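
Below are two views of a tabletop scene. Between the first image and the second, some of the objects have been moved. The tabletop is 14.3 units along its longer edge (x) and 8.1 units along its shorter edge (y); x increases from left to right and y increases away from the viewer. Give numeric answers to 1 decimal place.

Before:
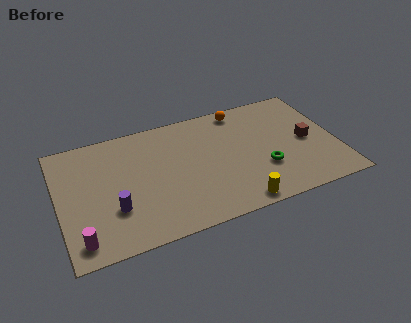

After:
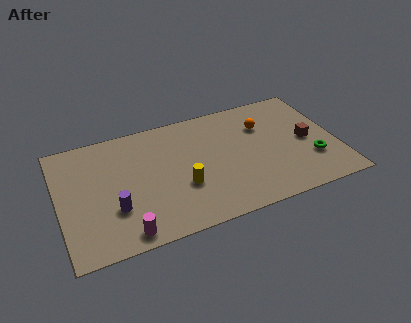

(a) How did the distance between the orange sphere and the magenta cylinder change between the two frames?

-1.7

Before: roughly 10.7 units apart; after: 9.0. That's 1.7 units closer together.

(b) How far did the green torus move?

2.5

The green torus moved from about (10.4, 2.7) to (12.9, 2.5), a distance of √(2.5² + 0.2²) ≈ 2.5.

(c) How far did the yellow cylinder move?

3.3

The yellow cylinder was near (8.8, 0.8) before and (6.2, 2.9) after, so it travelled √(2.6² + 2.1²) ≈ 3.3 units.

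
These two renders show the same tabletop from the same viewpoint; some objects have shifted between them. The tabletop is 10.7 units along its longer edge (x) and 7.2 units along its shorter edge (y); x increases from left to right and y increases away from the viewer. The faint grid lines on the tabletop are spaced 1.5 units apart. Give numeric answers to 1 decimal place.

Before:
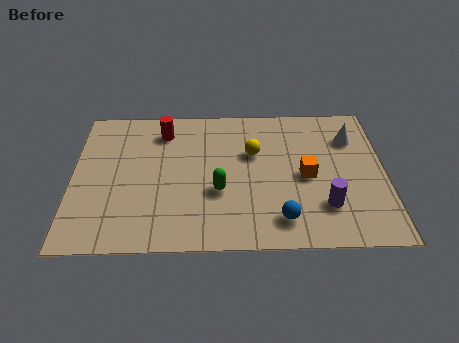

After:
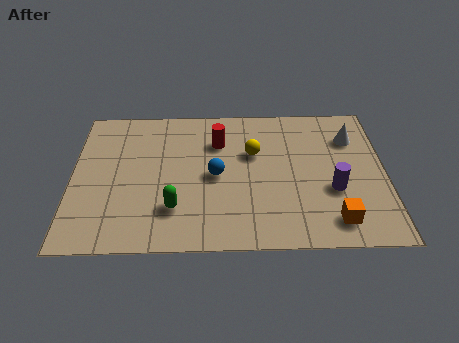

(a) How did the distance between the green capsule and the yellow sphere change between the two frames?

+1.6

They were about 2.2 units apart before and 3.8 after — 1.6 units further apart.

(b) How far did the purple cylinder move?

0.9

From (8.6, 1.9) to (8.9, 2.7), the purple cylinder covered √(0.3² + 0.8²) ≈ 0.9 units.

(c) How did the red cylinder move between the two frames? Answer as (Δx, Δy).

(1.9, -0.6)

The red cylinder was at about (3.1, 5.8) and moved to about (5.0, 5.2).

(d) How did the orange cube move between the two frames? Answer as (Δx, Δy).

(0.9, -2.2)

From the two frames, the orange cube sits at roughly (8.0, 3.4) before and (8.9, 1.2) after.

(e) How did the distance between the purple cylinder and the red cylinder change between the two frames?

-2.1

Before: roughly 6.7 units apart; after: 4.6. That's 2.1 units closer together.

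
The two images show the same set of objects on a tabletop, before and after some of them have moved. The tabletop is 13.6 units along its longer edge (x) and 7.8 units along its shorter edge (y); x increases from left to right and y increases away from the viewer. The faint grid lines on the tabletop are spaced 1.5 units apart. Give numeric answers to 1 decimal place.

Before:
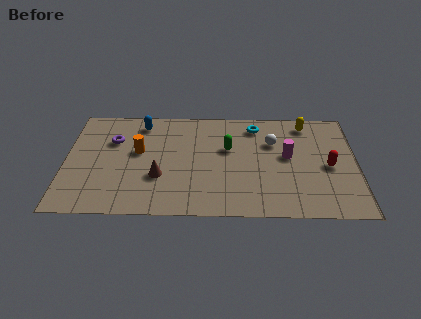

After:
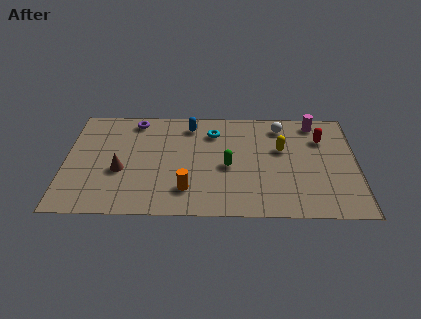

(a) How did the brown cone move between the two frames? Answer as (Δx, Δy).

(-1.8, 0.4)

The brown cone was at about (4.4, 2.7) and moved to about (2.6, 3.1).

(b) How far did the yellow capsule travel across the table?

2.2

The yellow capsule moved from about (11.3, 6.7) to (10.1, 4.8), a distance of √(1.2² + 1.9²) ≈ 2.2.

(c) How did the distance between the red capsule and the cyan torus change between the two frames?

+0.6

They were about 4.5 units apart before and 5.1 after — 0.6 units further apart.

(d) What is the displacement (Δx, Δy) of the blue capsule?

(2.3, -0.1)

The blue capsule started near (3.5, 6.6) and ended near (5.8, 6.5).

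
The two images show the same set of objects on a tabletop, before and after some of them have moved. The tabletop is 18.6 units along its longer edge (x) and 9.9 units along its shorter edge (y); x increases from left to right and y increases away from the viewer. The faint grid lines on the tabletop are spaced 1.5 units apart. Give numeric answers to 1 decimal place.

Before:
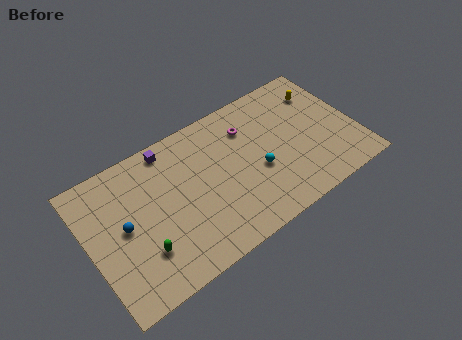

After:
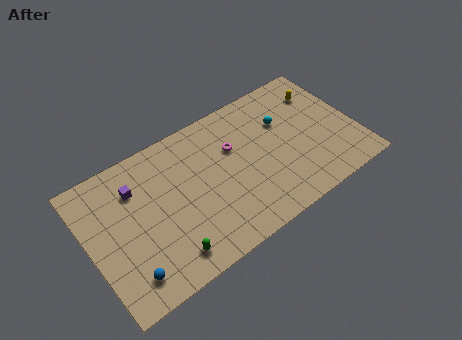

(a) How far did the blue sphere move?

3.3

The blue sphere was near (2.4, 5.1) before and (2.1, 1.8) after, so it travelled √(0.3² + 3.3²) ≈ 3.3 units.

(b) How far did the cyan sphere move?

3.5

The cyan sphere was near (11.6, 4.0) before and (13.9, 6.6) after, so it travelled √(2.3² + 2.6²) ≈ 3.5 units.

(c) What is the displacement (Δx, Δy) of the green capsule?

(1.5, -1.2)

The green capsule was at about (3.3, 2.8) and moved to about (4.8, 1.6).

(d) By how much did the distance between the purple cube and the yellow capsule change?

+2.5

The distance was about 10.8 in the first image and 13.3 in the second, so they moved 2.5 units further apart.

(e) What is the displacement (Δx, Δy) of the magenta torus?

(-1.2, -0.9)

The magenta torus started near (11.5, 7.4) and ended near (10.3, 6.5).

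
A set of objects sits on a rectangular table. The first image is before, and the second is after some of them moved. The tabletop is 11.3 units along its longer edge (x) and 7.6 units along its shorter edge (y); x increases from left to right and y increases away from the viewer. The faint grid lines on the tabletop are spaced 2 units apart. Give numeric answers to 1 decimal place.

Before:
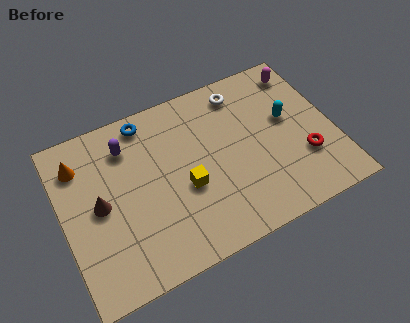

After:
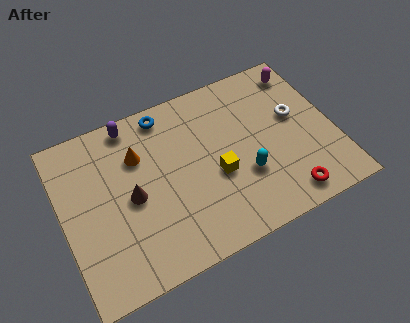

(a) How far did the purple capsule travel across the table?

0.9

The purple capsule moved from about (2.9, 5.9) to (3.2, 6.8), a distance of √(0.3² + 0.9²) ≈ 0.9.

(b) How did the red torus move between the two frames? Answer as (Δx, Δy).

(-1.0, -1.4)

The red torus started near (9.9, 2.4) and ended near (8.9, 1.0).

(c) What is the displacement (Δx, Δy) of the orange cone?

(2.4, -0.6)

From the two frames, the orange cone sits at roughly (0.9, 5.9) before and (3.3, 5.3) after.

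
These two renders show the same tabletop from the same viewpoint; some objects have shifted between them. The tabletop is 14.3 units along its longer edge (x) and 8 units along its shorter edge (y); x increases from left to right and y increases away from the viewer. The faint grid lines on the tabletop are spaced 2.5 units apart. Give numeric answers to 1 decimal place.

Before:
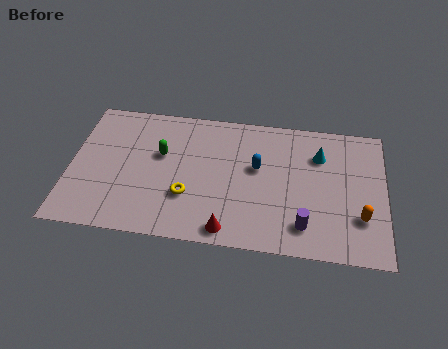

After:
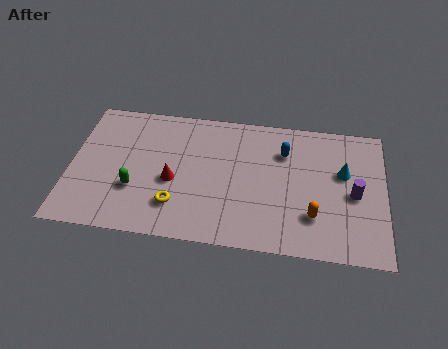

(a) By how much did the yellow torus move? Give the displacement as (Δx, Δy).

(-0.5, -0.6)

The yellow torus started near (5.4, 2.6) and ended near (4.9, 2.0).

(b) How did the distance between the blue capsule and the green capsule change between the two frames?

+3.0

Before: roughly 4.4 units apart; after: 7.4. That's 3.0 units further apart.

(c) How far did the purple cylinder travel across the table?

3.0

The purple cylinder moved from about (10.7, 1.6) to (12.9, 3.7), a distance of √(2.2² + 2.1²) ≈ 3.0.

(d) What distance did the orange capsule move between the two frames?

2.1

From (13.2, 2.4) to (11.1, 2.2), the orange capsule covered √(2.1² + 0.2²) ≈ 2.1 units.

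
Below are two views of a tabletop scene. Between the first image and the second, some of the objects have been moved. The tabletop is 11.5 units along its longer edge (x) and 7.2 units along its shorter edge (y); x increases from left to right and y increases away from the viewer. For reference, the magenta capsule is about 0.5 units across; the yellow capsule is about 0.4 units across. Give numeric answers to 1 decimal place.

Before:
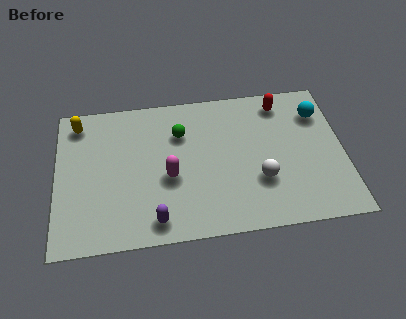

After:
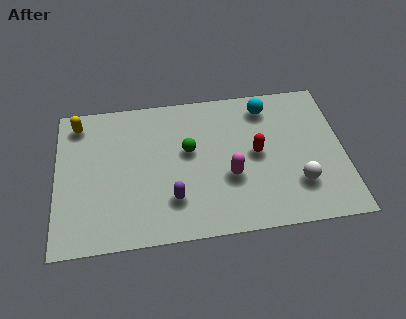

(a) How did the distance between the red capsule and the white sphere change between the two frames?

-1.5

The distance was about 3.8 in the first image and 2.3 in the second, so they moved 1.5 units closer together.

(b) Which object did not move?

the yellow capsule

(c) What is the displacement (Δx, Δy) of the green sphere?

(0.3, -0.9)

The green sphere was at about (5.0, 5.1) and moved to about (5.3, 4.2).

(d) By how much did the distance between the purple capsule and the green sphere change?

-1.8

The distance was about 4.2 in the first image and 2.4 in the second, so they moved 1.8 units closer together.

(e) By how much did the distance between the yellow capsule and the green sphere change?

+0.6

The distance was about 4.2 in the first image and 4.8 in the second, so they moved 0.6 units further apart.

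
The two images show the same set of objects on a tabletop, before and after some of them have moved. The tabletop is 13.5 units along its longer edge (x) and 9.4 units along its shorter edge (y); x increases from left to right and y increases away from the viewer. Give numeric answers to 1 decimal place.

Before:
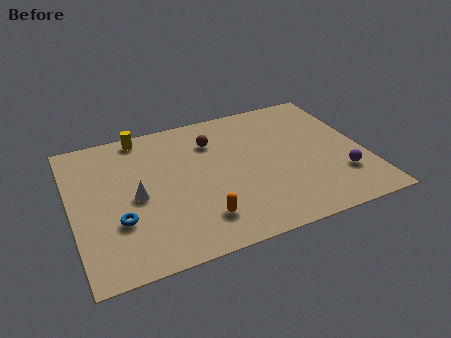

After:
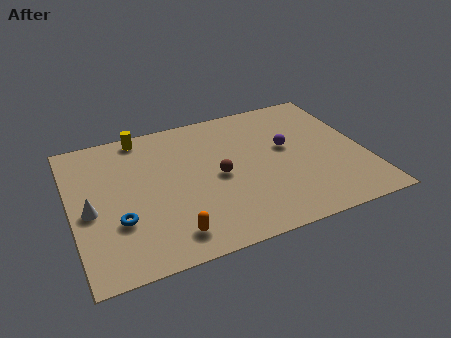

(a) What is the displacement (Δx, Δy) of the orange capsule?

(-1.4, -0.5)

The orange capsule started near (5.6, 2.0) and ended near (4.2, 1.5).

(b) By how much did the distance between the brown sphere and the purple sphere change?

-3.6

They were about 7.0 units apart before and 3.4 after — 3.6 units closer together.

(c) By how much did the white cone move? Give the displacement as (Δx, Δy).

(-2.1, -0.2)

The white cone was at about (2.9, 4.4) and moved to about (0.8, 4.2).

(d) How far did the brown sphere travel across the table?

2.5

From (6.7, 7.0) to (6.7, 4.5), the brown sphere covered √(0.0² + 2.5²) ≈ 2.5 units.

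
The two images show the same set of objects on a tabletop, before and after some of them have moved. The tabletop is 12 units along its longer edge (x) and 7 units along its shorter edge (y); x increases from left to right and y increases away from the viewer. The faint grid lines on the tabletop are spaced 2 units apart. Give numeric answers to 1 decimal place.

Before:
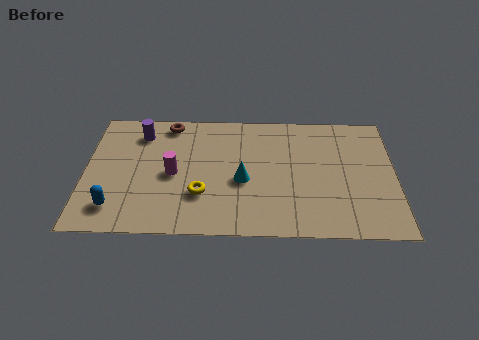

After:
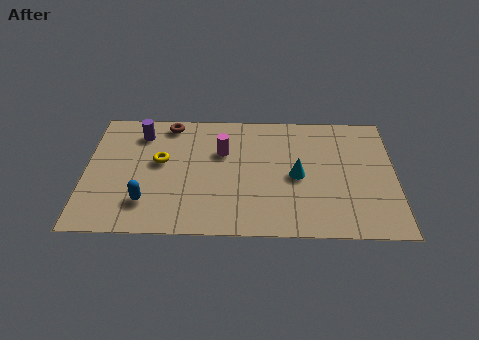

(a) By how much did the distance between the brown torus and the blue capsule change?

-0.6

Before: roughly 5.2 units apart; after: 4.6. That's 0.6 units closer together.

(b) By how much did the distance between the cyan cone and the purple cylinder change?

+1.7

Before: roughly 4.8 units apart; after: 6.5. That's 1.7 units further apart.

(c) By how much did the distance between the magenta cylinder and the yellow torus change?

+0.9

Before: roughly 1.6 units apart; after: 2.5. That's 0.9 units further apart.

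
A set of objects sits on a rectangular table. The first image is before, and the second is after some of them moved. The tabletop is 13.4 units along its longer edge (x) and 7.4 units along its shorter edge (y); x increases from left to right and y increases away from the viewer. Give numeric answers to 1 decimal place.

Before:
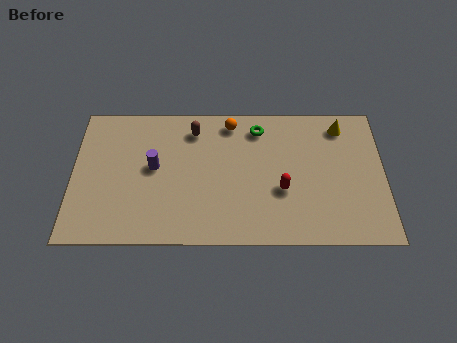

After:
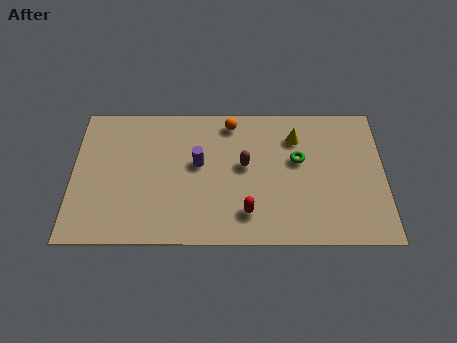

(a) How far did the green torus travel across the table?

2.4

The green torus moved from about (8.0, 6.1) to (9.7, 4.4), a distance of √(1.7² + 1.7²) ≈ 2.4.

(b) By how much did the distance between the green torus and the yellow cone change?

-2.4

They were about 3.6 units apart before and 1.2 after — 2.4 units closer together.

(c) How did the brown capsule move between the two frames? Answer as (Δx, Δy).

(2.2, -1.9)

The brown capsule was at about (5.2, 6.0) and moved to about (7.4, 4.1).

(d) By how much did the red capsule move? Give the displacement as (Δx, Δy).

(-1.5, -1.2)

From the two frames, the red capsule sits at roughly (9.0, 2.8) before and (7.5, 1.6) after.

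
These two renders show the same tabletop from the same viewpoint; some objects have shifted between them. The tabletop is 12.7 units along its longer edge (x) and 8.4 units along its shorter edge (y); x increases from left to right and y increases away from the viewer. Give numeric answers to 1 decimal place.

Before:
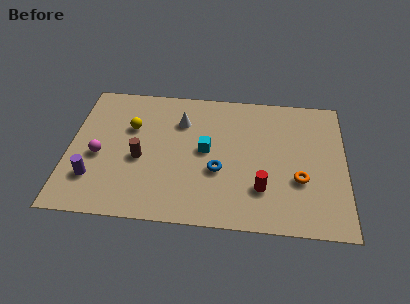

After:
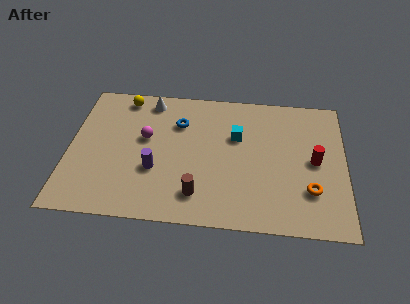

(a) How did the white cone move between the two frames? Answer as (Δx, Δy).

(-1.5, 1.2)

From the two frames, the white cone sits at roughly (5.1, 6.1) before and (3.6, 7.3) after.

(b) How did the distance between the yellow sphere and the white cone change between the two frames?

-1.2

The distance was about 2.4 in the first image and 1.2 in the second, so they moved 1.2 units closer together.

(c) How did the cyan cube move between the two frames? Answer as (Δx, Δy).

(1.4, 1.0)

The cyan cube was at about (6.3, 4.4) and moved to about (7.7, 5.4).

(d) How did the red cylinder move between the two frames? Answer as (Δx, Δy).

(2.4, 1.9)

The red cylinder was at about (8.9, 2.3) and moved to about (11.3, 4.2).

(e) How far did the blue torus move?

3.4

The blue torus was near (6.9, 3.2) before and (5.0, 6.0) after, so it travelled √(1.9² + 2.8²) ≈ 3.4 units.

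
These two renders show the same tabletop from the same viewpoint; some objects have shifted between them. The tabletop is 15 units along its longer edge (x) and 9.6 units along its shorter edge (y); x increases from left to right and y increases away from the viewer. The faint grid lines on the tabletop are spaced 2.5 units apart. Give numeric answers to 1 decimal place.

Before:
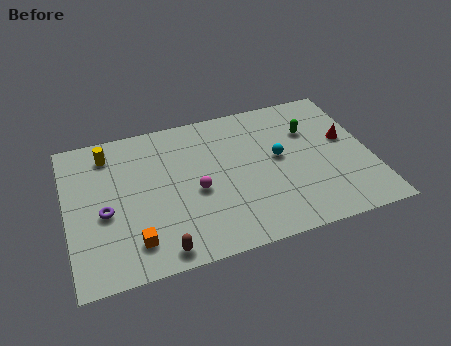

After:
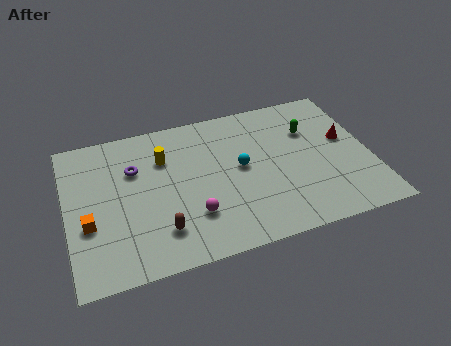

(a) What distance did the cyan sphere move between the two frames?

1.9

From (10.5, 5.2) to (8.6, 5.1), the cyan sphere covered √(1.9² + 0.1²) ≈ 1.9 units.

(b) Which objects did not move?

the green capsule and the red cone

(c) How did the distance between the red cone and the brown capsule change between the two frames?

-0.5

The distance was about 10.6 in the first image and 10.1 in the second, so they moved 0.5 units closer together.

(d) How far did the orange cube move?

2.7

The orange cube was near (3.1, 1.9) before and (1.0, 3.6) after, so it travelled √(2.1² + 1.7²) ≈ 2.7 units.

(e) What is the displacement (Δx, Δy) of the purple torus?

(1.6, 2.4)

The purple torus was at about (1.8, 4.1) and moved to about (3.4, 6.5).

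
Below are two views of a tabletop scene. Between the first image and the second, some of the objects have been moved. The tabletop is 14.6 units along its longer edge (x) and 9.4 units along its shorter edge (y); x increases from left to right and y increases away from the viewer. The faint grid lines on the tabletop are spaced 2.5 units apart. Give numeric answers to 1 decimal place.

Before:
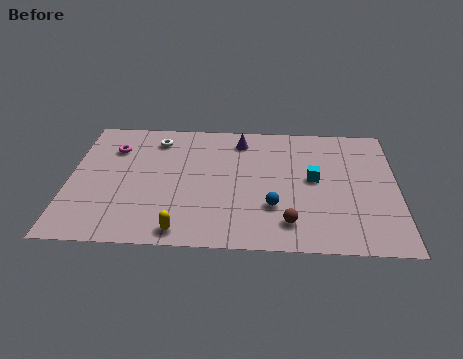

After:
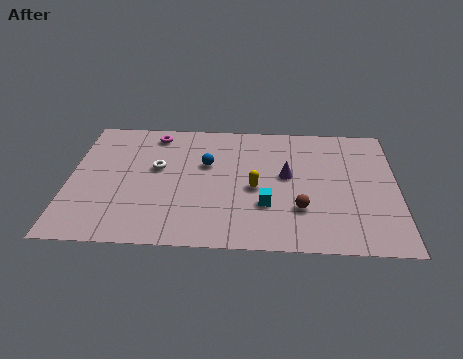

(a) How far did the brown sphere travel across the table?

1.1

The brown sphere moved from about (9.8, 1.8) to (10.3, 2.8), a distance of √(0.5² + 1.0²) ≈ 1.1.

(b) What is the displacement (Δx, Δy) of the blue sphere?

(-3.0, 3.0)

The blue sphere started near (9.1, 2.9) and ended near (6.1, 5.9).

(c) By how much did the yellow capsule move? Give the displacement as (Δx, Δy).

(3.2, 3.2)

From the two frames, the yellow capsule sits at roughly (5.1, 1.0) before and (8.3, 4.2) after.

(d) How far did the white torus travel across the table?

2.2

The white torus moved from about (3.8, 7.7) to (3.9, 5.5), a distance of √(0.1² + 2.2²) ≈ 2.2.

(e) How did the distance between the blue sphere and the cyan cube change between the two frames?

+1.2

The distance was about 2.8 in the first image and 4.0 in the second, so they moved 1.2 units further apart.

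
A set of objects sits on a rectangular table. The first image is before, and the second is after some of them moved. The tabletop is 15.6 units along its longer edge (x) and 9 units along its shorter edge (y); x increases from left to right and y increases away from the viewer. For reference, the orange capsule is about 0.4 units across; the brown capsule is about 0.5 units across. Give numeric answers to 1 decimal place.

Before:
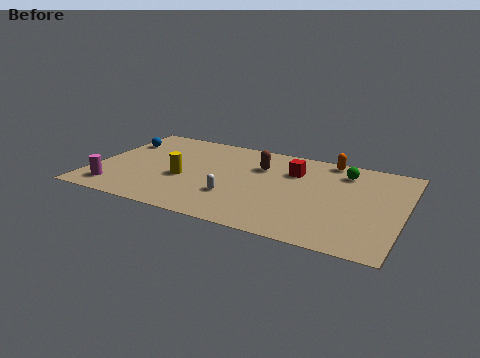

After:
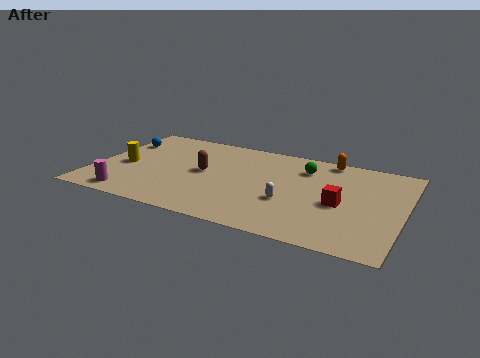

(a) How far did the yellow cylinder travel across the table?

3.1

The yellow cylinder was near (4.6, 3.7) before and (1.5, 4.0) after, so it travelled √(3.1² + 0.3²) ≈ 3.1 units.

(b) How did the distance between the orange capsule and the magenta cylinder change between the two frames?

-0.4

The distance was about 12.1 in the first image and 11.7 in the second, so they moved 0.4 units closer together.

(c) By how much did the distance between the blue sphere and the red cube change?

+2.9

They were about 9.0 units apart before and 11.9 after — 2.9 units further apart.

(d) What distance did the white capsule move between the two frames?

2.7

The white capsule was near (7.3, 2.8) before and (10.0, 3.3) after, so it travelled √(2.7² + 0.5²) ≈ 2.7 units.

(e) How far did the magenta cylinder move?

0.9

The magenta cylinder moved from about (1.4, 1.5) to (2.2, 1.1), a distance of √(0.8² + 0.4²) ≈ 0.9.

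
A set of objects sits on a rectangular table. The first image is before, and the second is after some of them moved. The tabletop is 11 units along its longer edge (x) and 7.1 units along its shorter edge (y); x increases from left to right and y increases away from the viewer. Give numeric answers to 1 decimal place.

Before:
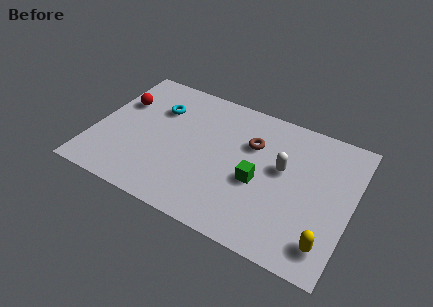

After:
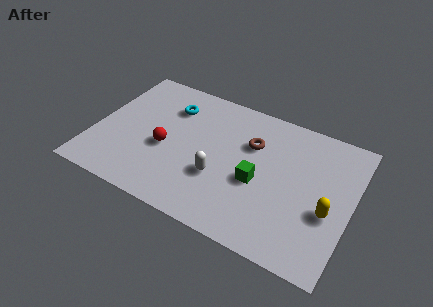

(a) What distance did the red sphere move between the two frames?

2.8

The red sphere moved from about (0.9, 4.7) to (3.1, 3.0), a distance of √(2.2² + 1.7²) ≈ 2.8.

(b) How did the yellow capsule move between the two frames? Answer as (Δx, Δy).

(-0.1, 1.5)

The yellow capsule was at about (10.2, 1.3) and moved to about (10.1, 2.8).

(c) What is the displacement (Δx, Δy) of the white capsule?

(-2.5, -1.6)

The white capsule was at about (8.0, 4.1) and moved to about (5.5, 2.5).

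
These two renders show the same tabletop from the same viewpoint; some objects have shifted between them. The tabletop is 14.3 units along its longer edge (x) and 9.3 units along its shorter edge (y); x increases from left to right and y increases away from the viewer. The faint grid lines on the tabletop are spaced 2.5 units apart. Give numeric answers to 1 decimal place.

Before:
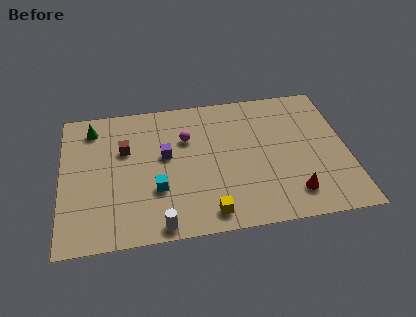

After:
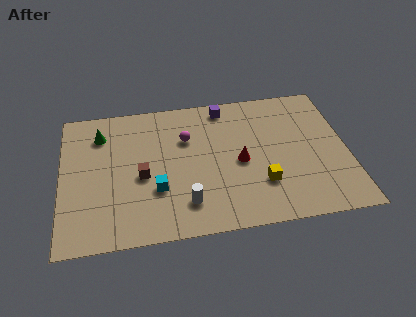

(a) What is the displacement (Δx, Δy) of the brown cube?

(0.8, -1.9)

The brown cube was at about (3.2, 6.0) and moved to about (4.0, 4.1).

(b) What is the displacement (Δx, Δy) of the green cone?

(0.4, -0.5)

The green cone was at about (1.6, 7.7) and moved to about (2.0, 7.2).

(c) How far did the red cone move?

3.5

From (11.4, 1.8) to (8.9, 4.3), the red cone covered √(2.5² + 2.5²) ≈ 3.5 units.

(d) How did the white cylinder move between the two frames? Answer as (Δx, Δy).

(1.3, 1.2)

The white cylinder started near (4.8, 0.8) and ended near (6.1, 2.0).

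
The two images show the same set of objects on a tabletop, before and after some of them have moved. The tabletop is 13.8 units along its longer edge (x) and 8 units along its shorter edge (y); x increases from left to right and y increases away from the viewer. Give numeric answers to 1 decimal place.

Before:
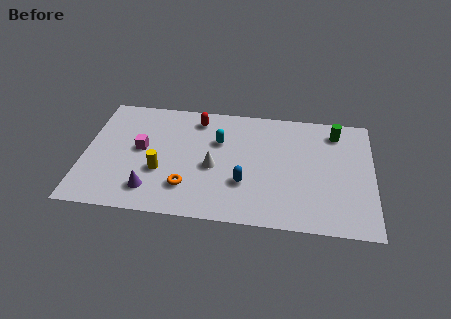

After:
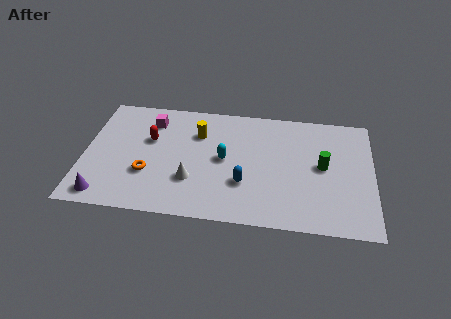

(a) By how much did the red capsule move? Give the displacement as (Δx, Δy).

(-2.2, -1.7)

From the two frames, the red capsule sits at roughly (5.3, 6.7) before and (3.1, 5.0) after.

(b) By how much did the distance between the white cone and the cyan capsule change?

+0.4

They were about 1.8 units apart before and 2.2 after — 0.4 units further apart.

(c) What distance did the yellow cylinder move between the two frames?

3.3

The yellow cylinder was near (3.7, 2.9) before and (5.4, 5.7) after, so it travelled √(1.7² + 2.8²) ≈ 3.3 units.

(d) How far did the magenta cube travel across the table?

2.0

The magenta cube moved from about (2.7, 4.3) to (3.1, 6.3), a distance of √(0.4² + 2.0²) ≈ 2.0.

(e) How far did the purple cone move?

2.3

The purple cone moved from about (3.3, 1.6) to (1.1, 1.0), a distance of √(2.2² + 0.6²) ≈ 2.3.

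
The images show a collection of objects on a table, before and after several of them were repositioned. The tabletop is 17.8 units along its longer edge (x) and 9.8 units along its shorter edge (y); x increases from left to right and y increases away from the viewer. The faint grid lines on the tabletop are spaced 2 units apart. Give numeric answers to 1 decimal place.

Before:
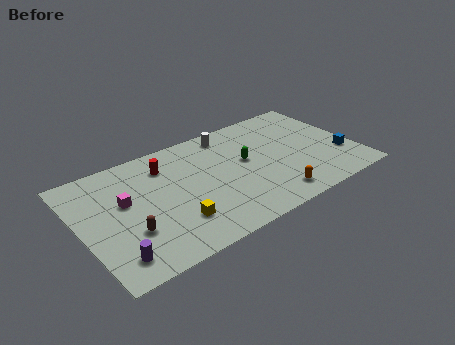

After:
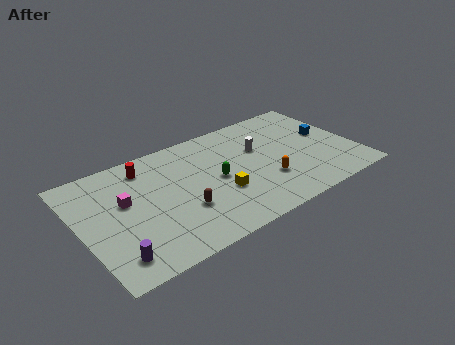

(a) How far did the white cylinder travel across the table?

2.8

The white cylinder moved from about (10.2, 8.5) to (11.8, 6.2), a distance of √(1.6² + 2.3²) ≈ 2.8.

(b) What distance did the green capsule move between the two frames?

2.2

The green capsule was near (10.8, 5.5) before and (8.7, 4.8) after, so it travelled √(2.1² + 0.7²) ≈ 2.2 units.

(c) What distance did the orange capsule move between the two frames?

1.6

The orange capsule was near (11.8, 1.5) before and (11.7, 3.1) after, so it travelled √(0.1² + 1.6²) ≈ 1.6 units.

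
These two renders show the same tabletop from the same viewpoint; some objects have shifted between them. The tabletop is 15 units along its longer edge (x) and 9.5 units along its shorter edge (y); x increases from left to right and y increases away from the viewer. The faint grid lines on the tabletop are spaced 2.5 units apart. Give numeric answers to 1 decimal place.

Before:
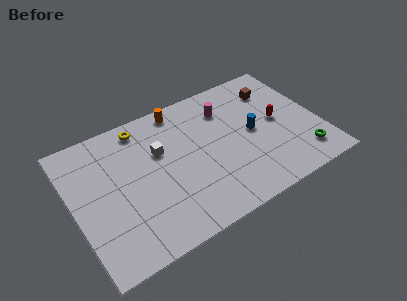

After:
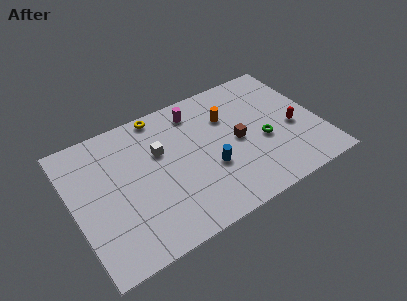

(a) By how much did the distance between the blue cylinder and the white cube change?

-2.0

Before: roughly 5.7 units apart; after: 3.7. That's 2.0 units closer together.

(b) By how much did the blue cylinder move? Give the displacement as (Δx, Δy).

(-2.9, -1.3)

From the two frames, the blue cylinder sits at roughly (11.0, 4.8) before and (8.1, 3.5) after.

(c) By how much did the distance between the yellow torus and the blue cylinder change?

-1.6

Before: roughly 7.3 units apart; after: 5.7. That's 1.6 units closer together.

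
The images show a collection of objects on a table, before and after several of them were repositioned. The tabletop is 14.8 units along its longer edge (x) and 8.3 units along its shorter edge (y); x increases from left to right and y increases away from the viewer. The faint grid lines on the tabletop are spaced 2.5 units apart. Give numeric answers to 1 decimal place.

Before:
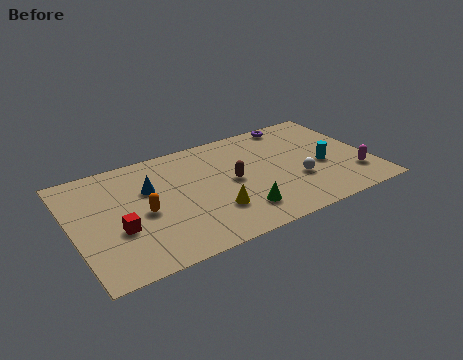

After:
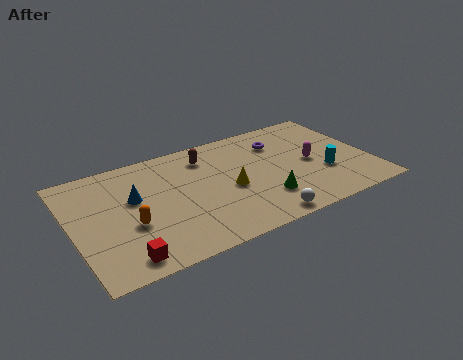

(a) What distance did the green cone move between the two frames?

1.4

The green cone moved from about (7.9, 1.8) to (9.2, 2.2), a distance of √(1.3² + 0.4²) ≈ 1.4.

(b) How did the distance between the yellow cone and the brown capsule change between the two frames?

+0.8

Before: roughly 2.2 units apart; after: 3.0. That's 0.8 units further apart.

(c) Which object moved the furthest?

the white sphere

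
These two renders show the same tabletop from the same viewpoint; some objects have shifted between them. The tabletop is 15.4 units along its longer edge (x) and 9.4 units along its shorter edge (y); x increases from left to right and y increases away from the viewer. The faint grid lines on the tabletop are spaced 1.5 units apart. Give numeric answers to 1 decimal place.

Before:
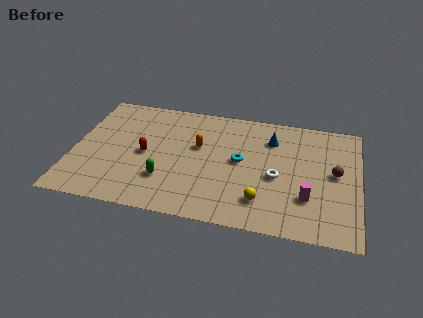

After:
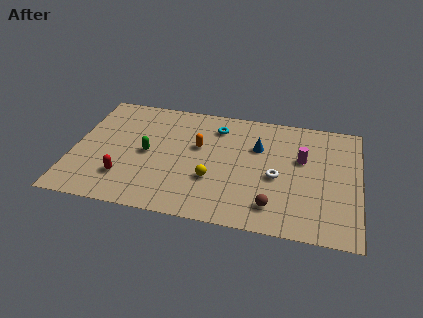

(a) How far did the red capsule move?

2.3

From (3.9, 4.5) to (2.9, 2.4), the red capsule covered √(1.0² + 2.1²) ≈ 2.3 units.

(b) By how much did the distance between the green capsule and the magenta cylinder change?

+0.8

Before: roughly 7.6 units apart; after: 8.4. That's 0.8 units further apart.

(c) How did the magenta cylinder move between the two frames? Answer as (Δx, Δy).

(-0.4, 3.0)

The magenta cylinder started near (12.7, 2.8) and ended near (12.3, 5.8).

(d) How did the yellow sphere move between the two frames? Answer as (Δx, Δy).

(-2.7, 1.1)

The yellow sphere started near (10.3, 2.1) and ended near (7.6, 3.2).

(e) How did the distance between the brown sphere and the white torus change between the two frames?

-0.9

Before: roughly 3.2 units apart; after: 2.3. That's 0.9 units closer together.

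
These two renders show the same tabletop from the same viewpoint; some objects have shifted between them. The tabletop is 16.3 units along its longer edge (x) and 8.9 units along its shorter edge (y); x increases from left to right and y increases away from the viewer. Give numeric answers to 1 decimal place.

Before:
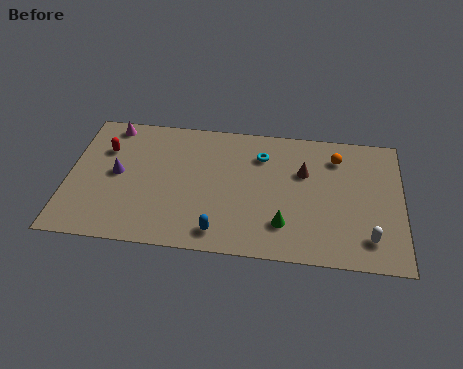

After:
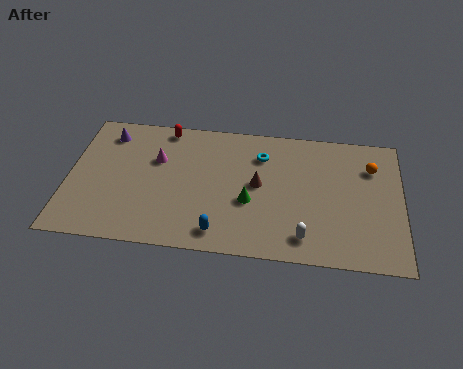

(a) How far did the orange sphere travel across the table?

1.8

From (13.1, 7.0) to (14.8, 6.5), the orange sphere covered √(1.7² + 0.5²) ≈ 1.8 units.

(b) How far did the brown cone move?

2.5

The brown cone moved from about (11.5, 5.8) to (9.3, 4.7), a distance of √(2.2² + 1.1²) ≈ 2.5.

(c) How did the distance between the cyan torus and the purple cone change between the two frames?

+0.3

They were about 7.3 units apart before and 7.6 after — 0.3 units further apart.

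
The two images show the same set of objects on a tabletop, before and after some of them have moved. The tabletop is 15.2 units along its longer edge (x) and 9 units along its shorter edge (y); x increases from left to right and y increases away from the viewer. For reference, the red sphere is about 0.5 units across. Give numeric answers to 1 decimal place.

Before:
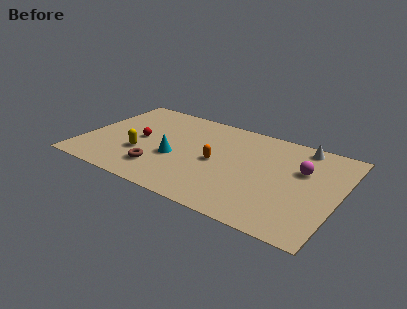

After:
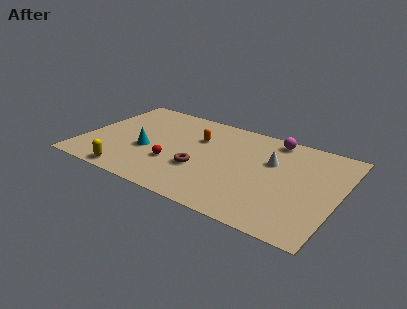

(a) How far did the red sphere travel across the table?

2.7

The red sphere moved from about (3.3, 4.5) to (5.6, 3.0), a distance of √(2.3² + 1.5²) ≈ 2.7.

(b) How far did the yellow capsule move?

2.2

The yellow capsule moved from about (3.6, 3.1) to (3.3, 0.9), a distance of √(0.3² + 2.2²) ≈ 2.2.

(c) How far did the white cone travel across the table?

2.7

The white cone was near (12.6, 8.0) before and (11.1, 5.8) after, so it travelled √(1.5² + 2.2²) ≈ 2.7 units.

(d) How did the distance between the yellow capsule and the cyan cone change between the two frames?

+0.7

The distance was about 2.1 in the first image and 2.8 in the second, so they moved 0.7 units further apart.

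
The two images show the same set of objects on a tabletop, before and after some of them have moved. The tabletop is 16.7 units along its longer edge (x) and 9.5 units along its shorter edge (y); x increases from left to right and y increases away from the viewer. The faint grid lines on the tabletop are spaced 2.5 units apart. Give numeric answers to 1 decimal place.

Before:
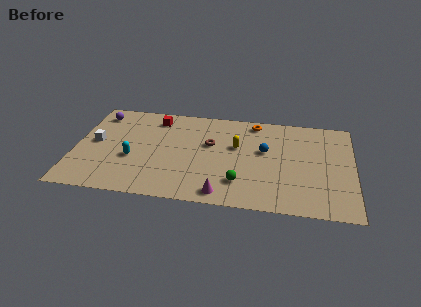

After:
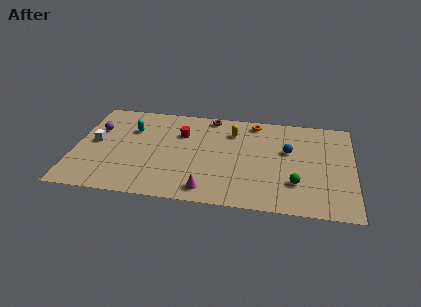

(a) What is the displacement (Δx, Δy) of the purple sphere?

(0.0, -1.6)

The purple sphere started near (1.2, 7.9) and ended near (1.2, 6.3).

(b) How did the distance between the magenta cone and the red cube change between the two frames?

-2.4

Before: roughly 8.0 units apart; after: 5.6. That's 2.4 units closer together.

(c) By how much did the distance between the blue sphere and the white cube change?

+1.4

They were about 10.2 units apart before and 11.6 after — 1.4 units further apart.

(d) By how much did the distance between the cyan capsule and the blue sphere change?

+1.4

The distance was about 8.1 in the first image and 9.5 in the second, so they moved 1.4 units further apart.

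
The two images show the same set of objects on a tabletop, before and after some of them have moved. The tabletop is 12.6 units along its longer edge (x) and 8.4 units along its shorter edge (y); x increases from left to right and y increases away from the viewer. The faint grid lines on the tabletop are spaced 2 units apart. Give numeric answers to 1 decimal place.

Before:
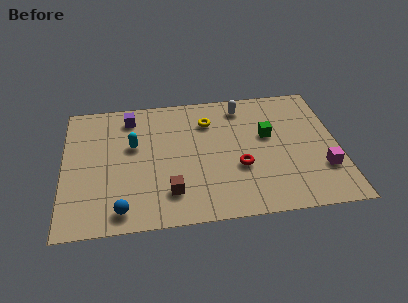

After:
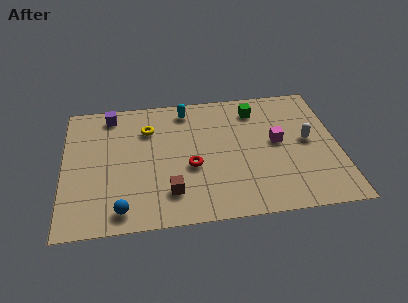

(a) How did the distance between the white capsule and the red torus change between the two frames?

+1.5

The distance was about 4.0 in the first image and 5.5 in the second, so they moved 1.5 units further apart.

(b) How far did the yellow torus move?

2.8

The yellow torus was near (6.7, 6.3) before and (3.9, 6.1) after, so it travelled √(2.8² + 0.2²) ≈ 2.8 units.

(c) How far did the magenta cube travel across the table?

2.8

From (11.8, 2.5) to (9.8, 4.5), the magenta cube covered √(2.0² + 2.0²) ≈ 2.8 units.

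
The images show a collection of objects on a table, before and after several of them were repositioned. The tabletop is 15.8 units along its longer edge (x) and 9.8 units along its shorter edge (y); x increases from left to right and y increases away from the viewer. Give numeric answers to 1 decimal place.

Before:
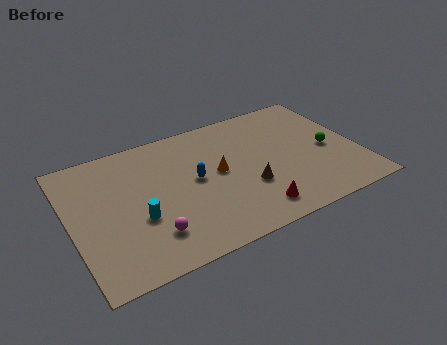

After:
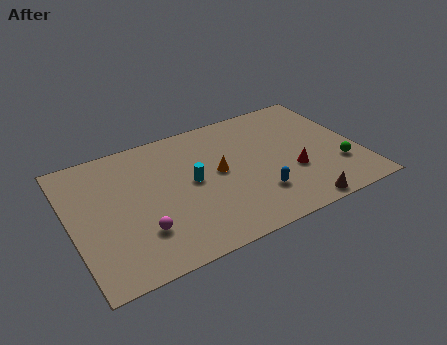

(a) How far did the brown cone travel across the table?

3.5

The brown cone moved from about (9.5, 3.4) to (11.9, 0.8), a distance of √(2.4² + 2.6²) ≈ 3.5.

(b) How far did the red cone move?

3.1

From (9.5, 1.6) to (12.0, 3.5), the red cone covered √(2.5² + 1.9²) ≈ 3.1 units.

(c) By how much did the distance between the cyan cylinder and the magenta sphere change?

+2.4

They were about 1.5 units apart before and 3.9 after — 2.4 units further apart.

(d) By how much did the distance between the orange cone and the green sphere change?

+0.7

The distance was about 6.1 in the first image and 6.8 in the second, so they moved 0.7 units further apart.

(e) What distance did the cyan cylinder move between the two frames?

3.4

The cyan cylinder was near (3.5, 3.7) before and (6.6, 5.1) after, so it travelled √(3.1² + 1.4²) ≈ 3.4 units.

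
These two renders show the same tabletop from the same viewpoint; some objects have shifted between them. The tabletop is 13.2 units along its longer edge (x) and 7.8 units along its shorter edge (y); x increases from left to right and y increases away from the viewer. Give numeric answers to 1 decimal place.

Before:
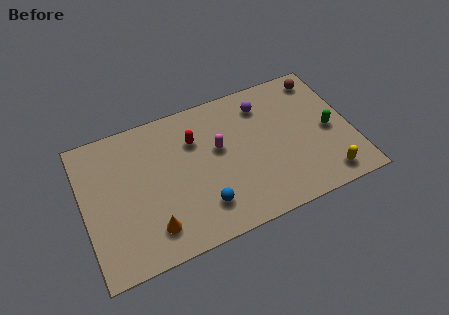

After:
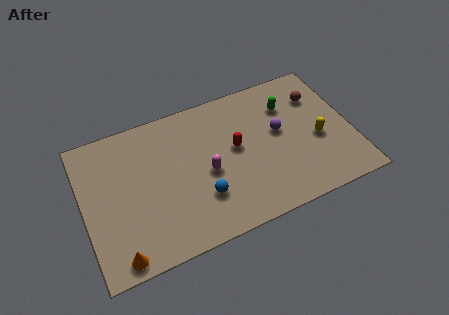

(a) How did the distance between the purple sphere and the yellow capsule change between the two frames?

-3.6

The distance was about 5.7 in the first image and 2.1 in the second, so they moved 3.6 units closer together.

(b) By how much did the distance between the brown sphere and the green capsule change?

-1.6

Before: roughly 3.1 units apart; after: 1.5. That's 1.6 units closer together.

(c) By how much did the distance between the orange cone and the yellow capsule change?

+1.9

The distance was about 8.5 in the first image and 10.4 in the second, so they moved 1.9 units further apart.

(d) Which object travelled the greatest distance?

the green capsule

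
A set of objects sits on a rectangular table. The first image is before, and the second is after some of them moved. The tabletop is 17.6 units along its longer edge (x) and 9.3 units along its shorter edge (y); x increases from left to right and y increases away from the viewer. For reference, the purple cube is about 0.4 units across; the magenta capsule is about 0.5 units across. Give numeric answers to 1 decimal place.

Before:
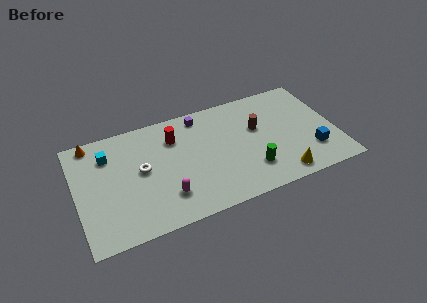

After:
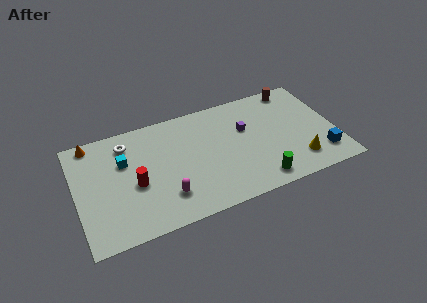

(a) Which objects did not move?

the magenta capsule and the orange cone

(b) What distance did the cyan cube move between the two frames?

1.3

The cyan cube was near (2.3, 7.0) before and (3.3, 6.1) after, so it travelled √(1.0² + 0.9²) ≈ 1.3 units.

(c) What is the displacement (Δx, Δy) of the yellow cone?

(1.3, 0.8)

The yellow cone was at about (13.5, 1.2) and moved to about (14.8, 2.0).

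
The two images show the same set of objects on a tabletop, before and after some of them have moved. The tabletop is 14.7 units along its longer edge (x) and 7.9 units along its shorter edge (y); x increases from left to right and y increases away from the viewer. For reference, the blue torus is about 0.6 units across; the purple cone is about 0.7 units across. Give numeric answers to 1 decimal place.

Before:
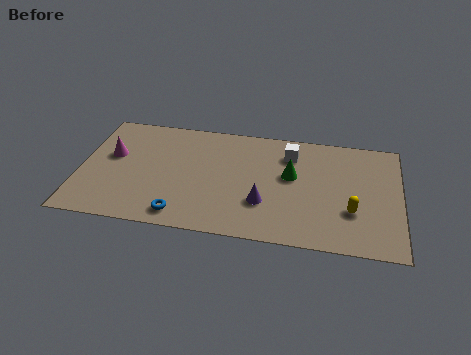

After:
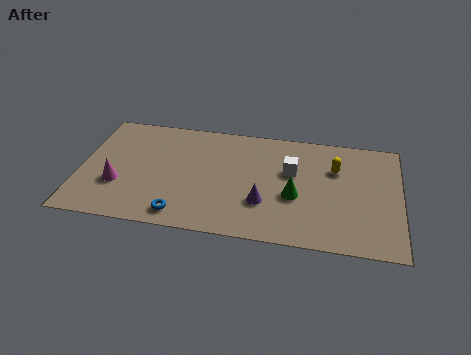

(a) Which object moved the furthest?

the yellow capsule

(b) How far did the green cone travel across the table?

1.4

The green cone was near (9.7, 4.6) before and (9.9, 3.2) after, so it travelled √(0.2² + 1.4²) ≈ 1.4 units.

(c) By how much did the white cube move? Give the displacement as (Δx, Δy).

(0.1, -1.2)

The white cube started near (9.6, 6.1) and ended near (9.7, 4.9).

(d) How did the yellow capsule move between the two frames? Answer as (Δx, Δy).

(-0.8, 2.8)

From the two frames, the yellow capsule sits at roughly (12.5, 2.6) before and (11.7, 5.4) after.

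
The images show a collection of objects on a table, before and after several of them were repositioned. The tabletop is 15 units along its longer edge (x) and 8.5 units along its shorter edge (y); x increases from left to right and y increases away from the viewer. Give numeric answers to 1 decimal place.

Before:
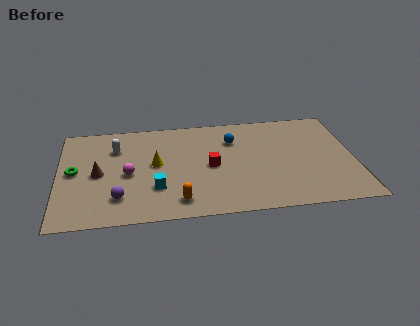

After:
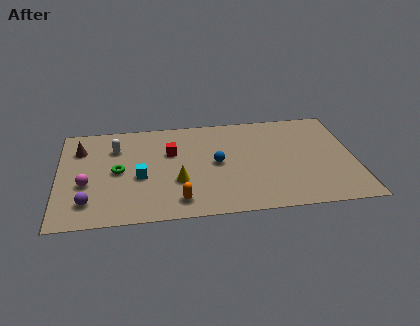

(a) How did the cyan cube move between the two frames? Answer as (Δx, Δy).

(-0.8, 1.0)

From the two frames, the cyan cube sits at roughly (4.9, 2.6) before and (4.1, 3.6) after.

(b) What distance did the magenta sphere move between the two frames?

2.2

The magenta sphere moved from about (3.5, 3.9) to (1.4, 3.3), a distance of √(2.1² + 0.6²) ≈ 2.2.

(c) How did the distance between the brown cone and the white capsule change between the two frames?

-0.5

The distance was about 2.3 in the first image and 1.8 in the second, so they moved 0.5 units closer together.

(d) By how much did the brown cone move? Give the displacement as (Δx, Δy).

(-0.9, 2.2)

The brown cone was at about (2.0, 4.1) and moved to about (1.1, 6.3).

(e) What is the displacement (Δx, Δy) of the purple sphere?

(-1.5, -0.2)

The purple sphere started near (3.0, 2.0) and ended near (1.5, 1.8).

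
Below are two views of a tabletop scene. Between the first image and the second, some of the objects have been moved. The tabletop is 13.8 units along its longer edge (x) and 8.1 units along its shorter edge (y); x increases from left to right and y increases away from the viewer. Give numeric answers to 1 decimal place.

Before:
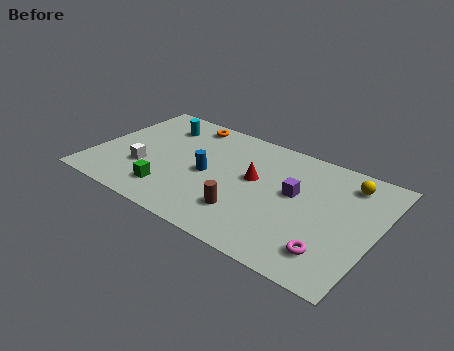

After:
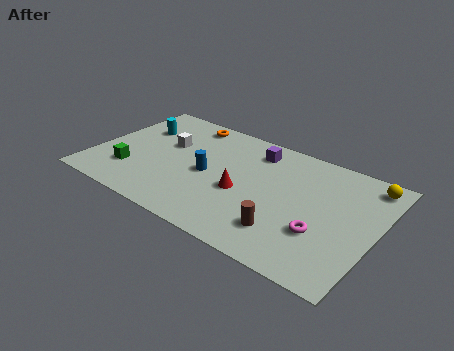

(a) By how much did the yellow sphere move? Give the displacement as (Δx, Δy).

(0.9, 0.4)

From the two frames, the yellow sphere sits at roughly (12.1, 6.6) before and (13.0, 7.0) after.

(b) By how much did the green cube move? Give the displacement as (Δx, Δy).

(-2.1, 0.5)

The green cube started near (4.1, 1.7) and ended near (2.0, 2.2).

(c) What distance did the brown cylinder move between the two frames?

2.0

From (7.8, 2.1) to (9.8, 1.9), the brown cylinder covered √(2.0² + 0.2²) ≈ 2.0 units.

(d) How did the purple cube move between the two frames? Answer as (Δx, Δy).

(-2.3, 2.0)

The purple cube was at about (9.8, 4.6) and moved to about (7.5, 6.6).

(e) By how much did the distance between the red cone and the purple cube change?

+1.2

The distance was about 2.0 in the first image and 3.2 in the second, so they moved 1.2 units further apart.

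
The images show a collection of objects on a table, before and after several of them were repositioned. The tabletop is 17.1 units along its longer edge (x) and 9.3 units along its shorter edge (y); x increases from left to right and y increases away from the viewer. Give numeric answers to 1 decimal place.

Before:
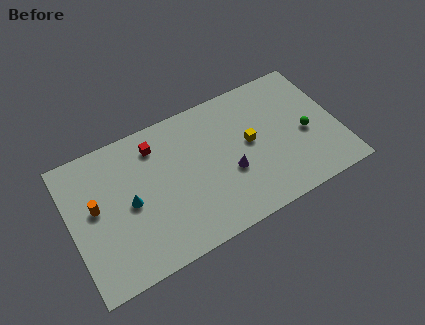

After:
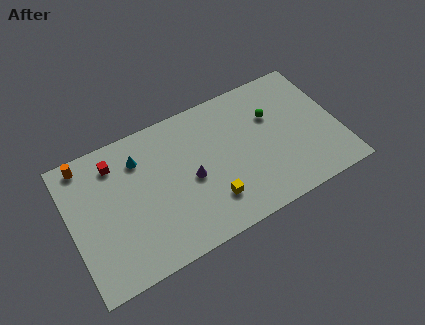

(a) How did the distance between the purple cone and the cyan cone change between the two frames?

-2.3

The distance was about 6.4 in the first image and 4.1 in the second, so they moved 2.3 units closer together.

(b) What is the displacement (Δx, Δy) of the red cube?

(-2.6, 0.0)

The red cube started near (5.7, 7.5) and ended near (3.1, 7.5).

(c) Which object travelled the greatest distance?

the yellow cube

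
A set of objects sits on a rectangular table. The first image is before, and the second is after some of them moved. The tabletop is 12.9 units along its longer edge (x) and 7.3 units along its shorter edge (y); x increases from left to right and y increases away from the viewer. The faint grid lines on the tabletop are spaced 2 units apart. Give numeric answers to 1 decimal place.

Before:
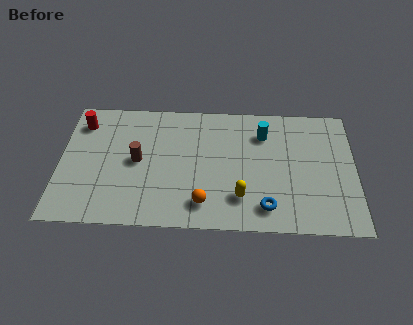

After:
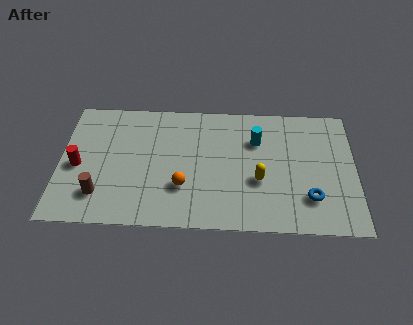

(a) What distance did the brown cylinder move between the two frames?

2.6

The brown cylinder was near (3.4, 3.7) before and (1.8, 1.7) after, so it travelled √(1.6² + 2.0²) ≈ 2.6 units.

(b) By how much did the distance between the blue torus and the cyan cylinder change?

-0.3

Before: roughly 4.2 units apart; after: 3.9. That's 0.3 units closer together.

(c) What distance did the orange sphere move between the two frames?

1.3

The orange sphere was near (6.3, 1.4) before and (5.4, 2.3) after, so it travelled √(0.9² + 0.9²) ≈ 1.3 units.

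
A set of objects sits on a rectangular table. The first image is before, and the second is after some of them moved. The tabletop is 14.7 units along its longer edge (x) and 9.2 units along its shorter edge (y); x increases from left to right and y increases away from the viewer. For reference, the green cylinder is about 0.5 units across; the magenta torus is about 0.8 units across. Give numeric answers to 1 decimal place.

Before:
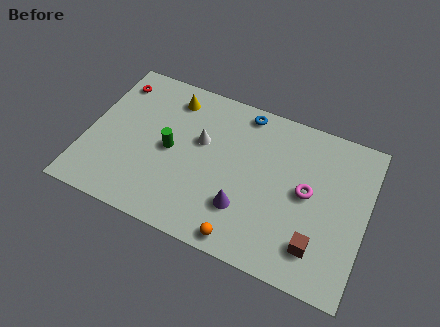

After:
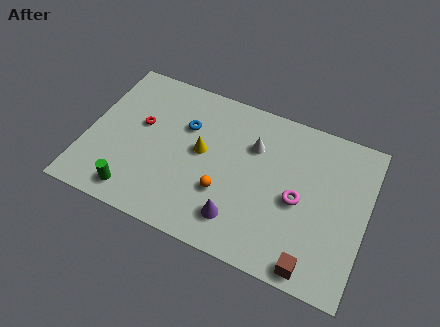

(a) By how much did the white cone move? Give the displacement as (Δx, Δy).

(2.7, 0.8)

The white cone started near (5.9, 5.6) and ended near (8.6, 6.4).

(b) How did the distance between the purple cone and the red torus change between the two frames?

-2.4

The distance was about 9.0 in the first image and 6.6 in the second, so they moved 2.4 units closer together.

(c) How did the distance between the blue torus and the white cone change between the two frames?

+0.3

They were about 3.3 units apart before and 3.6 after — 0.3 units further apart.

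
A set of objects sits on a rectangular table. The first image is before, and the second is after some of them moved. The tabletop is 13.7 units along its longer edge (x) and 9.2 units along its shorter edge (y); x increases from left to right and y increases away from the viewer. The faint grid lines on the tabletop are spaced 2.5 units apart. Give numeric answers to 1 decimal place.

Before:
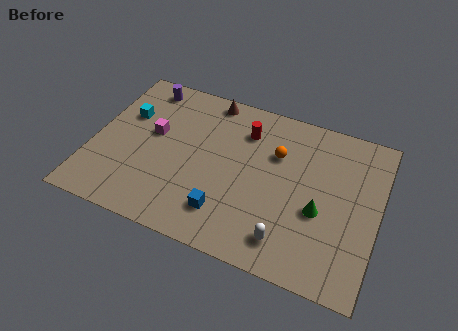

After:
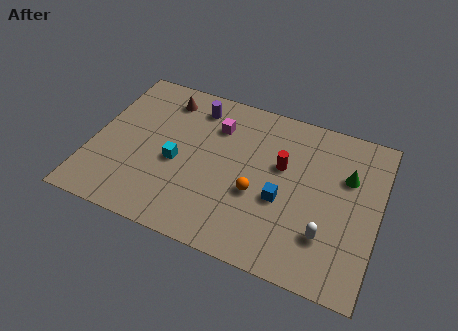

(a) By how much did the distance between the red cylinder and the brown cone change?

+3.9

They were about 2.3 units apart before and 6.2 after — 3.9 units further apart.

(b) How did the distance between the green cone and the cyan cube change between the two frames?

-1.6

They were about 9.9 units apart before and 8.3 after — 1.6 units closer together.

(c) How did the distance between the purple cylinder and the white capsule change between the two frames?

-1.5

They were about 10.0 units apart before and 8.5 after — 1.5 units closer together.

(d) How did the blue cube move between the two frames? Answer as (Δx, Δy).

(2.5, 1.7)

From the two frames, the blue cube sits at roughly (6.7, 2.0) before and (9.2, 3.7) after.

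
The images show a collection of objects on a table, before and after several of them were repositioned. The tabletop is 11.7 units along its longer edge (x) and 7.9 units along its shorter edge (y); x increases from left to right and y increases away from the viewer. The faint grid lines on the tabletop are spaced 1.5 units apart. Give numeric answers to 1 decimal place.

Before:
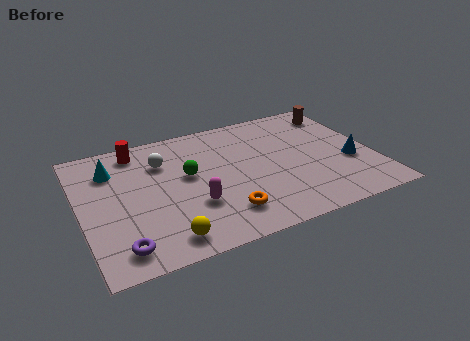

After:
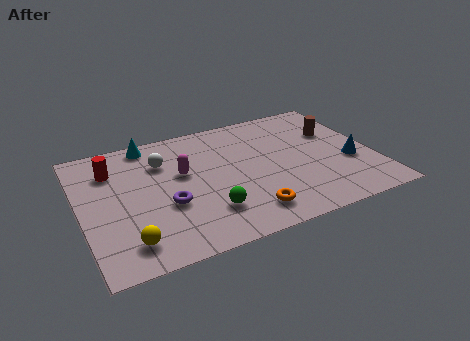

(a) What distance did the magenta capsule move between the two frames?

2.1

From (4.3, 2.6) to (4.1, 4.7), the magenta capsule covered √(0.2² + 2.1²) ≈ 2.1 units.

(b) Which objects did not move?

the white sphere and the blue cone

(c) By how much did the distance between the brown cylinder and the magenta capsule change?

-1.3

The distance was about 7.6 in the first image and 6.3 in the second, so they moved 1.3 units closer together.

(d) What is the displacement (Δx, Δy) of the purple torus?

(2.0, 1.8)

The purple torus started near (1.3, 1.2) and ended near (3.3, 3.0).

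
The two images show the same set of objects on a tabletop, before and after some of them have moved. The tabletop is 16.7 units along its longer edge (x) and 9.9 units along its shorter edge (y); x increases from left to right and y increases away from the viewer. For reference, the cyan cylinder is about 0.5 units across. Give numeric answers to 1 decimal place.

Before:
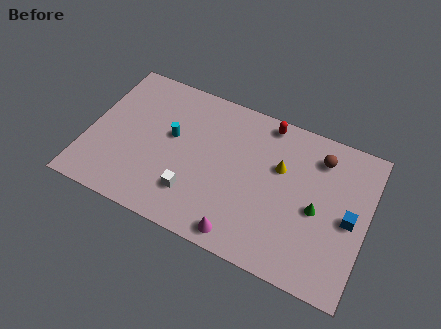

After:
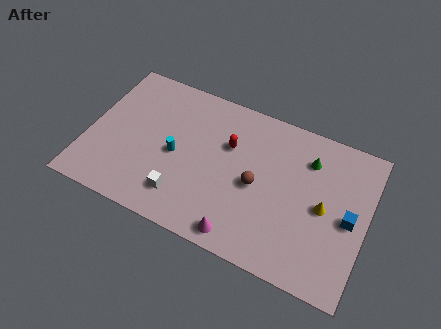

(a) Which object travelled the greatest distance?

the brown sphere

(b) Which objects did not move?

the blue cube and the magenta cone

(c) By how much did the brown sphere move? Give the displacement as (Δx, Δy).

(-3.4, -3.3)

From the two frames, the brown sphere sits at roughly (13.6, 7.9) before and (10.2, 4.6) after.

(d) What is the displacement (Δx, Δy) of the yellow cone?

(2.8, -1.5)

From the two frames, the yellow cone sits at roughly (11.4, 6.3) before and (14.2, 4.8) after.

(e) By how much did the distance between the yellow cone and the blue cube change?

-3.1

They were about 4.6 units apart before and 1.5 after — 3.1 units closer together.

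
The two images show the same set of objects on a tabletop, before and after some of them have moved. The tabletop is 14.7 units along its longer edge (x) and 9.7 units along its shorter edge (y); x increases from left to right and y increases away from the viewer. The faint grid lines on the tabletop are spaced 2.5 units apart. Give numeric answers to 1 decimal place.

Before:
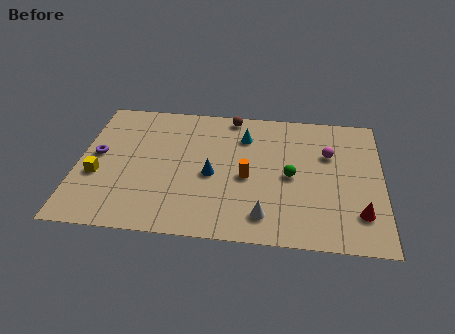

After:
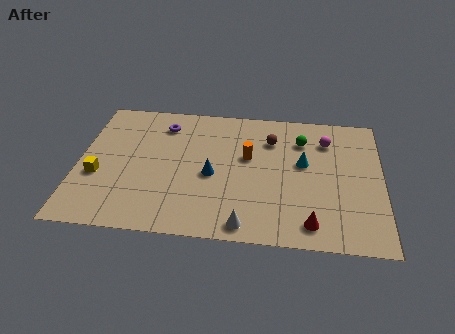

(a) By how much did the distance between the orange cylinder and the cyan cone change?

-0.3

They were about 3.0 units apart before and 2.7 after — 0.3 units closer together.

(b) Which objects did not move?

the yellow cube and the blue cone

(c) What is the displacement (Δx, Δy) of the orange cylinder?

(0.0, 1.5)

The orange cylinder started near (8.2, 4.3) and ended near (8.2, 5.8).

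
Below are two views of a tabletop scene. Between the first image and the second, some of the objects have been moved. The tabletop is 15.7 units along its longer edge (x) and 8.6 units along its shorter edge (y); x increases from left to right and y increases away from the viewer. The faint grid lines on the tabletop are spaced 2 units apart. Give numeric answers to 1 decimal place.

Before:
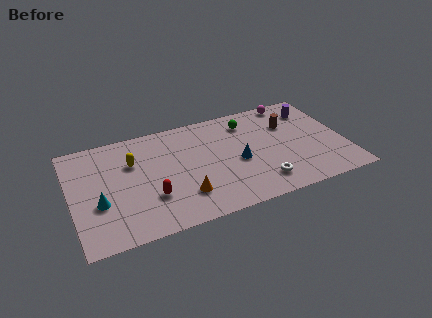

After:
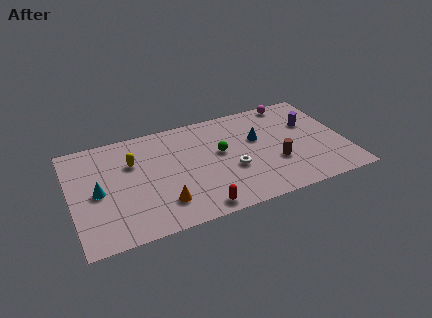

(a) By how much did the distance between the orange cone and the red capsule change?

+0.3

Before: roughly 1.9 units apart; after: 2.2. That's 0.3 units further apart.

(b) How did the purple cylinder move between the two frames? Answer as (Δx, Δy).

(-0.3, -1.1)

The purple cylinder was at about (14.2, 6.7) and moved to about (13.9, 5.6).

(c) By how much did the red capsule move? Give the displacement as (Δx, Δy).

(2.5, -1.8)

The red capsule was at about (4.4, 2.7) and moved to about (6.9, 0.9).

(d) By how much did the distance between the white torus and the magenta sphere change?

-0.6

Before: roughly 6.6 units apart; after: 6.0. That's 0.6 units closer together.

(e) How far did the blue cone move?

2.0

The blue cone moved from about (9.5, 3.8) to (10.8, 5.3), a distance of √(1.3² + 1.5²) ≈ 2.0.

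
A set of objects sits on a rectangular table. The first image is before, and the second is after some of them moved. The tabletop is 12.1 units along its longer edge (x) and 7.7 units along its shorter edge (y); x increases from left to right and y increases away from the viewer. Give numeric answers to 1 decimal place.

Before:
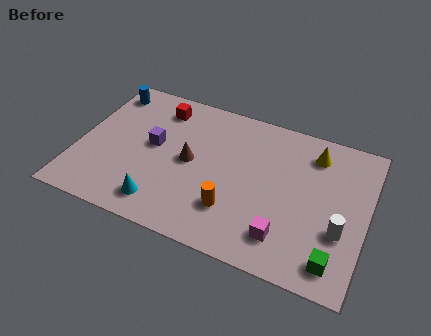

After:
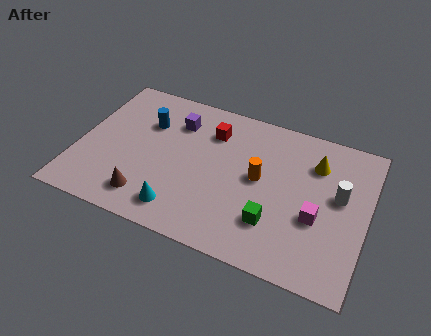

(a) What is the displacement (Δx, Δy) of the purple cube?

(0.8, 1.6)

The purple cube was at about (3.1, 4.2) and moved to about (3.9, 5.8).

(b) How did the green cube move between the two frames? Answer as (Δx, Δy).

(-2.6, 0.9)

The green cube was at about (11.0, 1.2) and moved to about (8.4, 2.1).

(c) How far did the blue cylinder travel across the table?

2.2

The blue cylinder was near (0.8, 6.5) before and (2.7, 5.3) after, so it travelled √(1.9² + 1.2²) ≈ 2.2 units.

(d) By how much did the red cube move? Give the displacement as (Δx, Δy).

(2.3, -0.5)

The red cube was at about (3.1, 6.3) and moved to about (5.4, 5.8).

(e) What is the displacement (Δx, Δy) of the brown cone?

(-1.5, -2.5)

From the two frames, the brown cone sits at roughly (4.7, 3.9) before and (3.2, 1.4) after.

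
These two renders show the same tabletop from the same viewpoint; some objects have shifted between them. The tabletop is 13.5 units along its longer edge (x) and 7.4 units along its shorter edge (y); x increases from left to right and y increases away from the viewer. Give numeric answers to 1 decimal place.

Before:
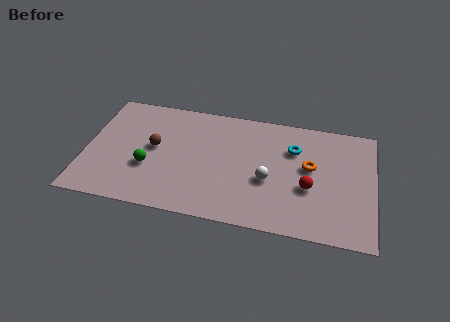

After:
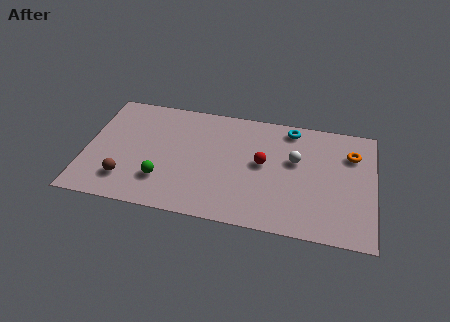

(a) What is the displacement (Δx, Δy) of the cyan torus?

(-0.2, 1.3)

The cyan torus started near (9.7, 5.2) and ended near (9.5, 6.5).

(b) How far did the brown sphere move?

2.6

The brown sphere moved from about (3.2, 4.0) to (2.0, 1.7), a distance of √(1.2² + 2.3²) ≈ 2.6.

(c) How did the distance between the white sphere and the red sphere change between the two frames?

-0.3

Before: roughly 1.9 units apart; after: 1.6. That's 0.3 units closer together.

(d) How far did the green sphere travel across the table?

1.0

The green sphere moved from about (3.0, 2.7) to (3.7, 2.0), a distance of √(0.7² + 0.7²) ≈ 1.0.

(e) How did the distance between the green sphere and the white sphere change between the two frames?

+1.0

They were about 5.6 units apart before and 6.6 after — 1.0 units further apart.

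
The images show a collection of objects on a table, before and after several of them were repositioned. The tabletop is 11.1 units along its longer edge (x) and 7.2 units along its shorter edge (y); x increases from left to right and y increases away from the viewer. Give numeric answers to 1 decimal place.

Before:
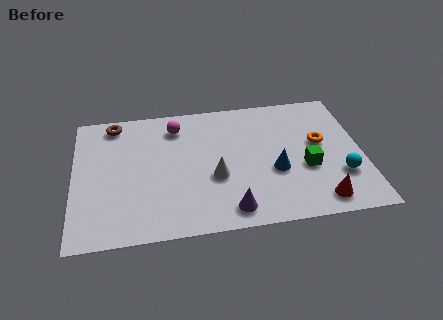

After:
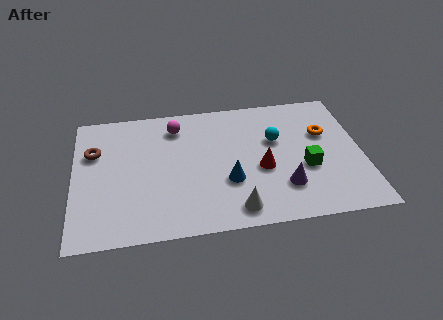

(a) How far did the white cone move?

1.9

From (5.4, 2.8) to (6.1, 1.0), the white cone covered √(0.7² + 1.8²) ≈ 1.9 units.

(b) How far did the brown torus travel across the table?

1.7

From (1.6, 6.3) to (0.8, 4.8), the brown torus covered √(0.8² + 1.5²) ≈ 1.7 units.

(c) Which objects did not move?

the magenta sphere and the green cube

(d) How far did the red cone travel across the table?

2.9

The red cone was near (9.3, 1.0) before and (7.2, 3.0) after, so it travelled √(2.1² + 2.0²) ≈ 2.9 units.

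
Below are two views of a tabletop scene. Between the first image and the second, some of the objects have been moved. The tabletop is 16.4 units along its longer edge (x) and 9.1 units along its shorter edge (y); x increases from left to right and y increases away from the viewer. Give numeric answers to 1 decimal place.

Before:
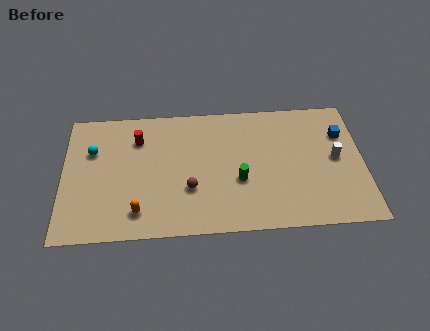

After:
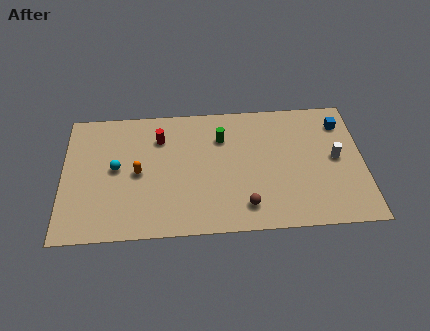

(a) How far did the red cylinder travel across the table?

1.2

The red cylinder was near (4.1, 6.8) before and (5.3, 6.8) after, so it travelled √(1.2² + 0.0²) ≈ 1.2 units.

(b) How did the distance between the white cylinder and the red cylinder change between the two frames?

-1.2

Before: roughly 11.0 units apart; after: 9.8. That's 1.2 units closer together.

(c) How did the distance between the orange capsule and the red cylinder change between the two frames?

-2.4

They were about 5.1 units apart before and 2.7 after — 2.4 units closer together.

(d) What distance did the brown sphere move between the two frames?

3.3

The brown sphere was near (6.9, 3.1) before and (9.9, 1.7) after, so it travelled √(3.0² + 1.4²) ≈ 3.3 units.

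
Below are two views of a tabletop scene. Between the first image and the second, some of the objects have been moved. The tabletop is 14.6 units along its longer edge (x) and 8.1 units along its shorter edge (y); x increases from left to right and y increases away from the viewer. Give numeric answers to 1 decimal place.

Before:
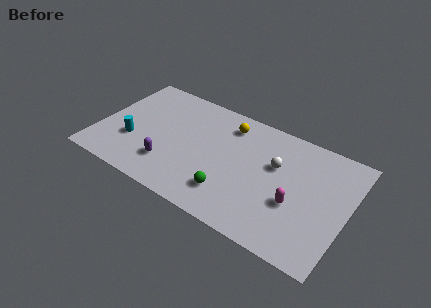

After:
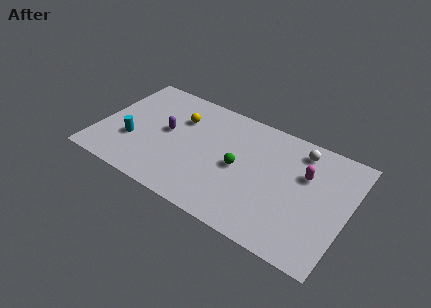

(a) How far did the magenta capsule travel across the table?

2.2

From (11.7, 3.1) to (12.0, 5.3), the magenta capsule covered √(0.3² + 2.2²) ≈ 2.2 units.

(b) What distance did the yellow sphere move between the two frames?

2.9

The yellow sphere was near (7.3, 6.6) before and (4.5, 5.7) after, so it travelled √(2.8² + 0.9²) ≈ 2.9 units.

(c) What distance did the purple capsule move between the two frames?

2.4

The purple capsule was near (4.4, 2.1) before and (3.9, 4.4) after, so it travelled √(0.5² + 2.3²) ≈ 2.4 units.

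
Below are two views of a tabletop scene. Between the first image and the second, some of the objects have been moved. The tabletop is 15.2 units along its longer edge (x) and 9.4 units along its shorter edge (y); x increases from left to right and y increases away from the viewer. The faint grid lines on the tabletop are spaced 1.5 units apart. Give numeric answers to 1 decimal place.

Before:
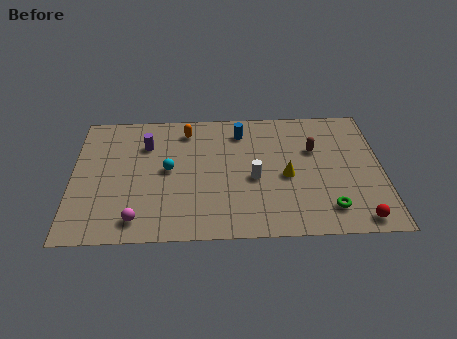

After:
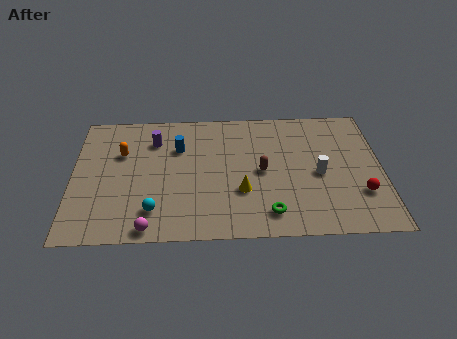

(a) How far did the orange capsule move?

3.6

From (5.6, 7.8) to (2.4, 6.2), the orange capsule covered √(3.2² + 1.6²) ≈ 3.6 units.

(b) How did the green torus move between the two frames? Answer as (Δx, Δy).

(-2.9, -0.2)

From the two frames, the green torus sits at roughly (12.5, 1.8) before and (9.6, 1.6) after.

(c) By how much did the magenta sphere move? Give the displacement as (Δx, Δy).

(0.6, -0.6)

The magenta sphere started near (3.2, 1.4) and ended near (3.8, 0.8).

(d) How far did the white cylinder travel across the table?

3.2

From (8.9, 4.1) to (12.1, 4.3), the white cylinder covered √(3.2² + 0.2²) ≈ 3.2 units.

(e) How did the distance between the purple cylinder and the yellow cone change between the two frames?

-1.6

Before: roughly 7.4 units apart; after: 5.8. That's 1.6 units closer together.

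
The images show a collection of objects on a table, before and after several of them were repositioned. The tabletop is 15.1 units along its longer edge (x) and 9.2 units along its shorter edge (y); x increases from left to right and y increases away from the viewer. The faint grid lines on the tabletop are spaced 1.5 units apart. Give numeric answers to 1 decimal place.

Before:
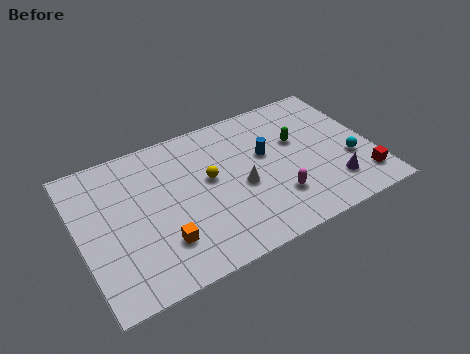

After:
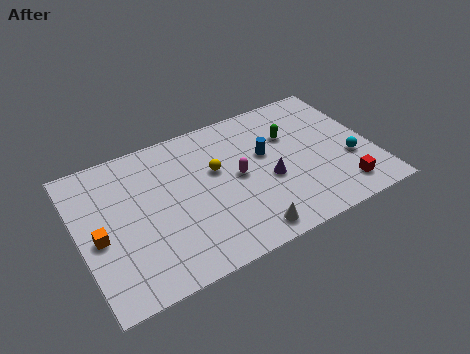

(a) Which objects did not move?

the blue cylinder and the cyan sphere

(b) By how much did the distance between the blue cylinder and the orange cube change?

+2.3

They were about 6.6 units apart before and 8.9 after — 2.3 units further apart.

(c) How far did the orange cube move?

3.4

The orange cube was near (3.9, 2.4) before and (0.9, 4.1) after, so it travelled √(3.0² + 1.7²) ≈ 3.4 units.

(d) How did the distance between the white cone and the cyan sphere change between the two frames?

+0.6

Before: roughly 5.6 units apart; after: 6.2. That's 0.6 units further apart.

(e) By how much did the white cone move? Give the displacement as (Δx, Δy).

(-0.2, -2.9)

From the two frames, the white cone sits at roughly (8.2, 4.0) before and (8.0, 1.1) after.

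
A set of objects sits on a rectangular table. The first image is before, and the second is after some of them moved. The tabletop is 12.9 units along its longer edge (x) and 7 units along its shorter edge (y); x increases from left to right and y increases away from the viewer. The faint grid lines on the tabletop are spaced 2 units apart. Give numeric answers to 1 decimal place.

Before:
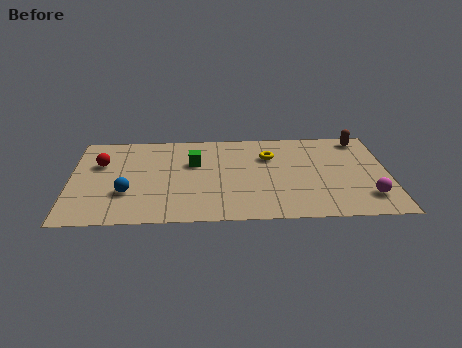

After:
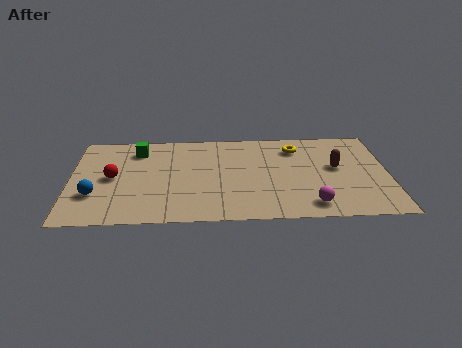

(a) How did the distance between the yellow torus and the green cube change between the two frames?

+3.4

The distance was about 3.1 in the first image and 6.5 in the second, so they moved 3.4 units further apart.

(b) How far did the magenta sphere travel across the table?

2.4

The magenta sphere moved from about (12.0, 1.6) to (9.7, 1.1), a distance of √(2.3² + 0.5²) ≈ 2.4.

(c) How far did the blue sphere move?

1.3

From (2.3, 2.3) to (1.0, 2.2), the blue sphere covered √(1.3² + 0.1²) ≈ 1.3 units.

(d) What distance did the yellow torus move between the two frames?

1.3

The yellow torus moved from about (8.1, 4.9) to (9.2, 5.5), a distance of √(1.1² + 0.6²) ≈ 1.3.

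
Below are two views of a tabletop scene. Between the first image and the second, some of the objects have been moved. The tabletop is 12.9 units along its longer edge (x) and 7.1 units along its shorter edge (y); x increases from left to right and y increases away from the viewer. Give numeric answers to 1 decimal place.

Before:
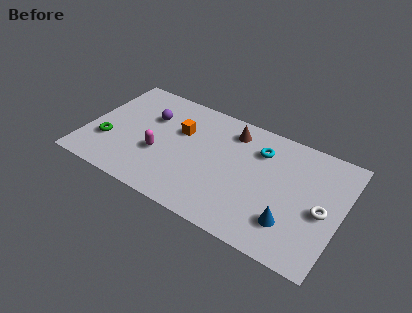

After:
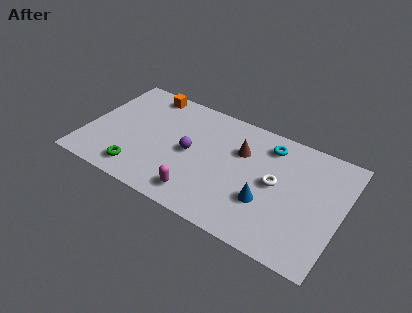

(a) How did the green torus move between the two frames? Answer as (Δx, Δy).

(1.8, -1.1)

From the two frames, the green torus sits at roughly (1.2, 2.3) before and (3.0, 1.2) after.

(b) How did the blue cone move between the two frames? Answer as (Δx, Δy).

(-1.3, 0.6)

The blue cone started near (10.6, 1.8) and ended near (9.3, 2.4).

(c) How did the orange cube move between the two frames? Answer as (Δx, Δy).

(-2.0, 1.7)

From the two frames, the orange cube sits at roughly (4.6, 4.6) before and (2.6, 6.3) after.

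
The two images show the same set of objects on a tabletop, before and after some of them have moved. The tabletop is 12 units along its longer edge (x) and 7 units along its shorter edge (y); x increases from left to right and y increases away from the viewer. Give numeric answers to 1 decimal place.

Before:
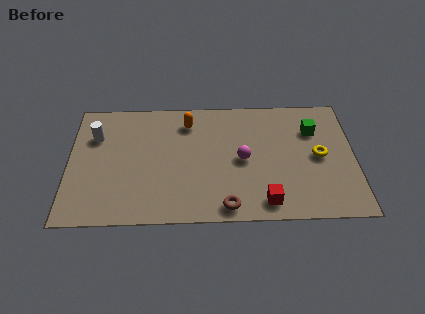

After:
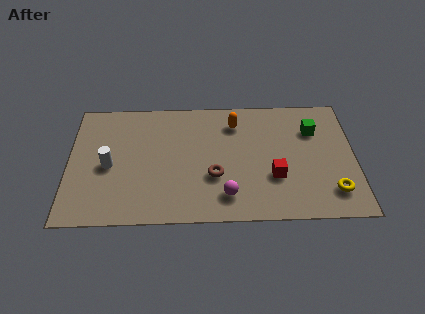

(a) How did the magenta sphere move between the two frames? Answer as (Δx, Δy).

(-0.7, -2.0)

The magenta sphere was at about (7.3, 3.4) and moved to about (6.6, 1.4).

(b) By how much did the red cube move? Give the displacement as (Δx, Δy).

(0.4, 1.4)

From the two frames, the red cube sits at roughly (8.2, 1.0) before and (8.6, 2.4) after.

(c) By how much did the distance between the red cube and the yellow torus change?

-0.8

They were about 3.4 units apart before and 2.6 after — 0.8 units closer together.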